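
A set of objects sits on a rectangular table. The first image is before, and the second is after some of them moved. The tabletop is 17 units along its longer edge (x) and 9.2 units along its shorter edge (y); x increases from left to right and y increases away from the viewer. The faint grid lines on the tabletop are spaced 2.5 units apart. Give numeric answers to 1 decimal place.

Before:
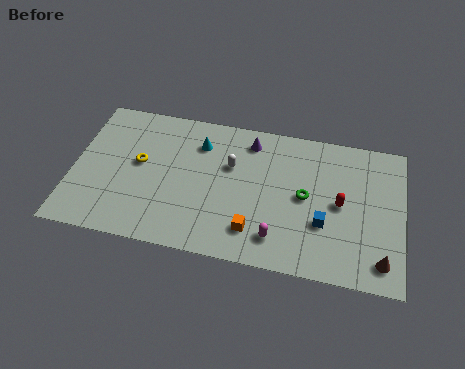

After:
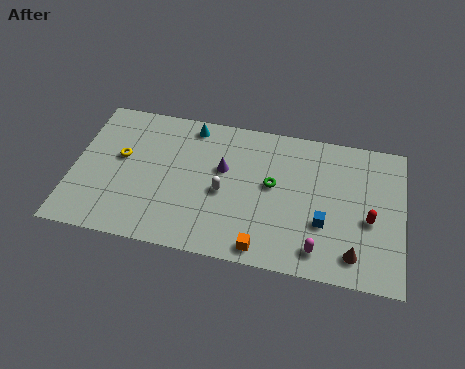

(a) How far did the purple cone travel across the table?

2.5

The purple cone moved from about (9.0, 7.7) to (7.7, 5.6), a distance of √(1.3² + 2.1²) ≈ 2.5.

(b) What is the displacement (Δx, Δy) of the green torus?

(-1.7, 0.4)

From the two frames, the green torus sits at roughly (12.0, 4.7) before and (10.3, 5.1) after.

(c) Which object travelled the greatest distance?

the purple cone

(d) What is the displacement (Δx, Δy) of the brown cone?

(-1.4, 0.1)

From the two frames, the brown cone sits at roughly (16.0, 1.5) before and (14.6, 1.6) after.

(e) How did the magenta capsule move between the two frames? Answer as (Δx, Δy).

(2.1, -0.3)

The magenta capsule started near (10.7, 1.8) and ended near (12.8, 1.5).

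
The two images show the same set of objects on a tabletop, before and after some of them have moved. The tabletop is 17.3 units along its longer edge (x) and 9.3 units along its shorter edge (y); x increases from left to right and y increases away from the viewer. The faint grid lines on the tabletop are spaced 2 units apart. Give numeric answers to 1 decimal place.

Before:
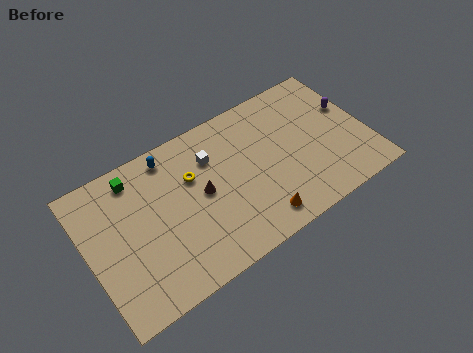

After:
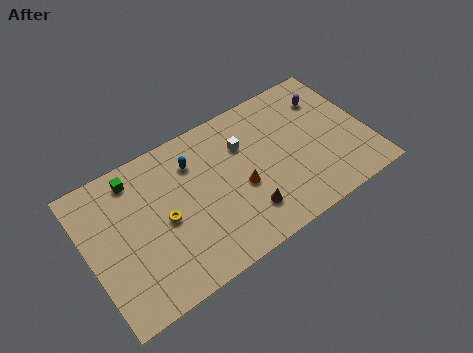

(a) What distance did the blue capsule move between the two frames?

1.7

The blue capsule moved from about (5.5, 8.1) to (6.8, 7.0), a distance of √(1.3² + 1.1²) ≈ 1.7.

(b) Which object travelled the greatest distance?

the brown cone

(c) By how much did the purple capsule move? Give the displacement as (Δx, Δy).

(-1.2, 1.3)

The purple capsule started near (16.5, 5.7) and ended near (15.3, 7.0).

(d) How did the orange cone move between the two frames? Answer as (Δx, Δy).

(-0.6, 2.5)

From the two frames, the orange cone sits at roughly (9.9, 1.4) before and (9.3, 3.9) after.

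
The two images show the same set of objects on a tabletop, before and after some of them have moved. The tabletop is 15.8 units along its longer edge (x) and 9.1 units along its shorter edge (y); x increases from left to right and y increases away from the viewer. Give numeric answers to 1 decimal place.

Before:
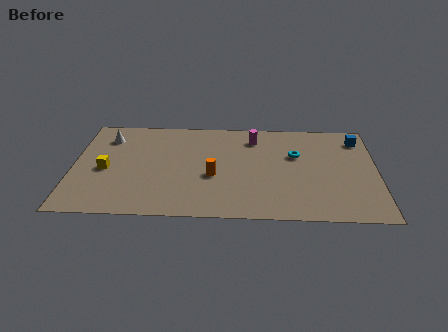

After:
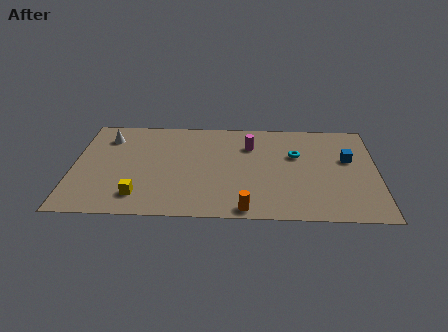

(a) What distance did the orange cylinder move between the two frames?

3.4

The orange cylinder was near (7.3, 3.7) before and (9.0, 0.8) after, so it travelled √(1.7² + 2.9²) ≈ 3.4 units.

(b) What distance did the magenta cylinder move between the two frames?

0.7

The magenta cylinder was near (9.4, 7.3) before and (9.2, 6.6) after, so it travelled √(0.2² + 0.7²) ≈ 0.7 units.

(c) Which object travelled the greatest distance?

the orange cylinder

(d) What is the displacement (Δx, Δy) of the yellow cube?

(1.8, -2.3)

From the two frames, the yellow cube sits at roughly (1.7, 4.1) before and (3.5, 1.8) after.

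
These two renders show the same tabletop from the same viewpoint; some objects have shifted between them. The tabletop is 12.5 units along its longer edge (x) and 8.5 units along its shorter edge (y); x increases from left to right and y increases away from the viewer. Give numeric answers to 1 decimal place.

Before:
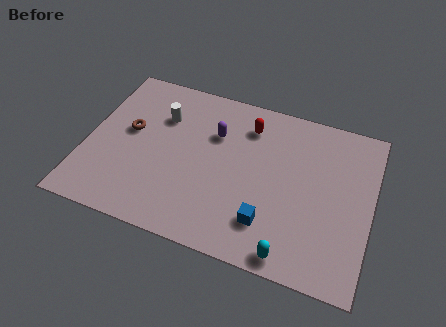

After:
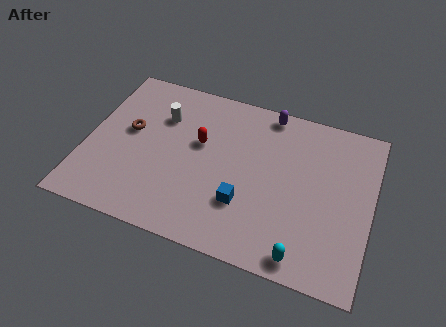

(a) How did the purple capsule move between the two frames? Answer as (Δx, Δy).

(2.2, 1.9)

The purple capsule started near (5.5, 5.8) and ended near (7.7, 7.7).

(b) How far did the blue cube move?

1.3

The blue cube moved from about (8.2, 2.0) to (7.1, 2.6), a distance of √(1.1² + 0.6²) ≈ 1.3.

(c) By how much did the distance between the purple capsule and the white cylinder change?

+2.5

The distance was about 2.4 in the first image and 4.9 in the second, so they moved 2.5 units further apart.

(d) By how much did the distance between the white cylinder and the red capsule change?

-1.9

The distance was about 3.9 in the first image and 2.0 in the second, so they moved 1.9 units closer together.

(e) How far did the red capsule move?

2.6

From (6.9, 6.7) to (4.9, 5.1), the red capsule covered √(2.0² + 1.6²) ≈ 2.6 units.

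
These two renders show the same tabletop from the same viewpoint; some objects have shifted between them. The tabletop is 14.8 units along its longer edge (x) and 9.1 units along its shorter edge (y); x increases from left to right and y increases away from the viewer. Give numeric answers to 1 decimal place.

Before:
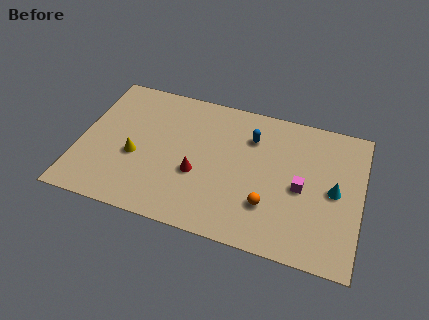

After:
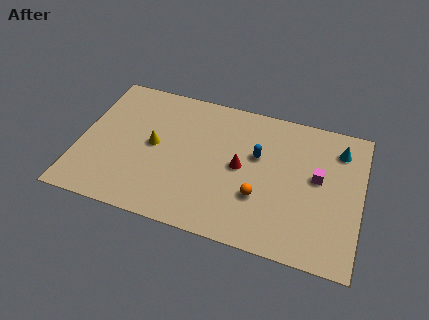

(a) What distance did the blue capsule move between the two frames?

1.2

The blue capsule moved from about (8.9, 6.7) to (9.3, 5.6), a distance of √(0.4² + 1.1²) ≈ 1.2.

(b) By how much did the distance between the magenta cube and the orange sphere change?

+1.3

Before: roughly 2.3 units apart; after: 3.6. That's 1.3 units further apart.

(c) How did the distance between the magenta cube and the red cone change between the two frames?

-1.4

The distance was about 5.4 in the first image and 4.0 in the second, so they moved 1.4 units closer together.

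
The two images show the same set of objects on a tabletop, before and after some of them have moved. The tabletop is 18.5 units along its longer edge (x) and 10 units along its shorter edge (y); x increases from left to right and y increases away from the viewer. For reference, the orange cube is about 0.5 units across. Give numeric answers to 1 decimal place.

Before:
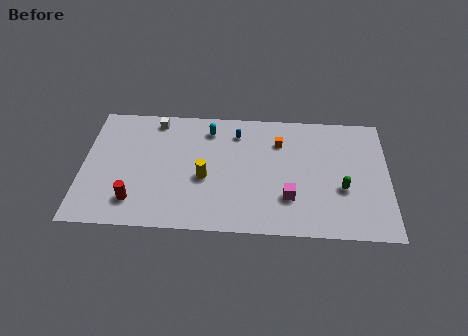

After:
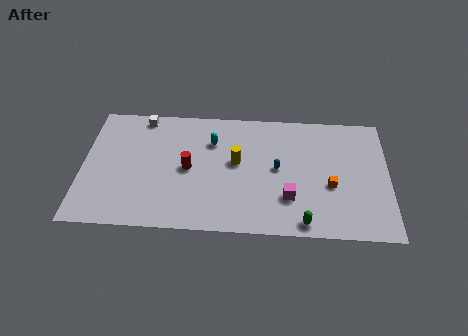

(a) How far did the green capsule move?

3.6

The green capsule was near (15.7, 3.8) before and (13.4, 1.0) after, so it travelled √(2.3² + 2.8²) ≈ 3.6 units.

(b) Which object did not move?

the magenta cube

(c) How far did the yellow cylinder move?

2.4

The yellow cylinder was near (7.4, 4.2) before and (9.3, 5.6) after, so it travelled √(1.9² + 1.4²) ≈ 2.4 units.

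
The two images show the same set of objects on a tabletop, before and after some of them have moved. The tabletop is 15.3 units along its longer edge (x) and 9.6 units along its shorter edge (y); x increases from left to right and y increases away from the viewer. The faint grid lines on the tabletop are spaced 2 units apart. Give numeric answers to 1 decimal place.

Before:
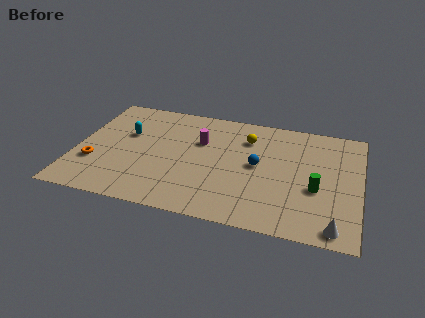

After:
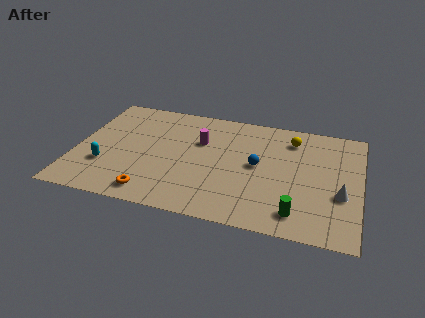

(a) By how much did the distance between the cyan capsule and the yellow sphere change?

+4.3

The distance was about 6.6 in the first image and 10.9 in the second, so they moved 4.3 units further apart.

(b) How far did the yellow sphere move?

2.5

The yellow sphere was near (9.1, 7.2) before and (11.5, 7.7) after, so it travelled √(2.4² + 0.5²) ≈ 2.5 units.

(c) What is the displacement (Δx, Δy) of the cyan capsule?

(-0.9, -3.0)

The cyan capsule started near (2.6, 6.0) and ended near (1.7, 3.0).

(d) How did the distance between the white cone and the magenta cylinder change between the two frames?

-1.0

The distance was about 9.2 in the first image and 8.2 in the second, so they moved 1.0 units closer together.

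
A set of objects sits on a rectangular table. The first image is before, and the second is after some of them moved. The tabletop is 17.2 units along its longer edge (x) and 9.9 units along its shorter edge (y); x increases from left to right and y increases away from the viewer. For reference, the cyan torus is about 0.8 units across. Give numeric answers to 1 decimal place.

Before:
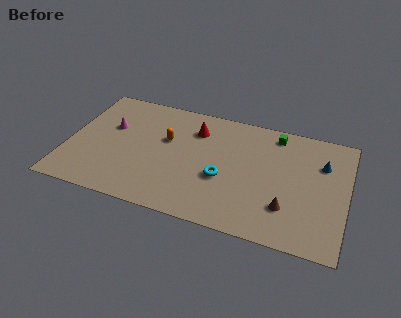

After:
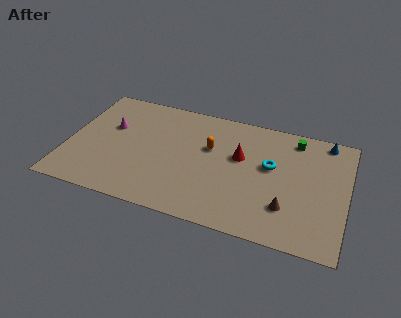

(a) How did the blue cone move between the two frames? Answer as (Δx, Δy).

(0.1, 2.0)

The blue cone started near (15.6, 6.9) and ended near (15.7, 8.9).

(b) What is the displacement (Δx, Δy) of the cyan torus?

(2.8, 1.9)

The cyan torus was at about (9.7, 3.9) and moved to about (12.5, 5.8).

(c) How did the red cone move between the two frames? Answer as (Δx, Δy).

(2.9, -1.5)

The red cone was at about (7.7, 7.5) and moved to about (10.6, 6.0).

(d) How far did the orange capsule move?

2.7

The orange capsule moved from about (6.0, 6.1) to (8.7, 6.2), a distance of √(2.7² + 0.1²) ≈ 2.7.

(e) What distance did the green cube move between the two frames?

1.2

The green cube moved from about (12.6, 8.6) to (13.8, 8.5), a distance of √(1.2² + 0.1²) ≈ 1.2.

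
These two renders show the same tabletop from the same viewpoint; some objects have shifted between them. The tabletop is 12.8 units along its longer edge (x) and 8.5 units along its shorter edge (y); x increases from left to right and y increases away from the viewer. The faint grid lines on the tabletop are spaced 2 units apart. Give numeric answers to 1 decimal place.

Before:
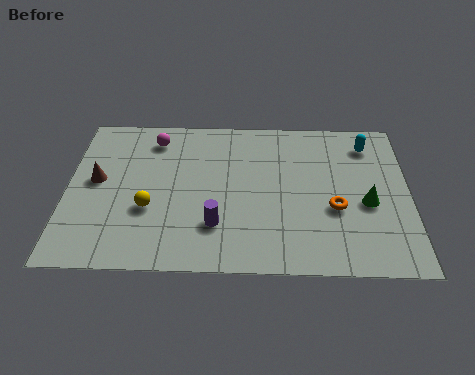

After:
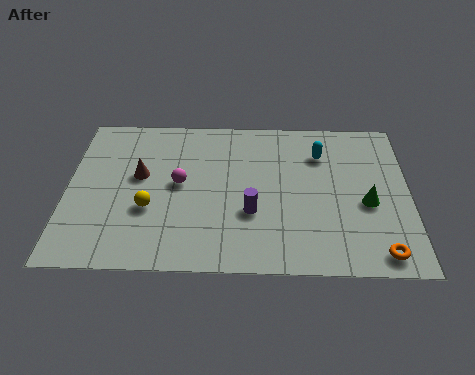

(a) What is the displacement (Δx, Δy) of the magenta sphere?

(1.0, -2.5)

From the two frames, the magenta sphere sits at roughly (3.2, 7.0) before and (4.2, 4.5) after.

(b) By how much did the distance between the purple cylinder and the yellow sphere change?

+1.2

They were about 2.6 units apart before and 3.8 after — 1.2 units further apart.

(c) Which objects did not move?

the yellow sphere and the green cone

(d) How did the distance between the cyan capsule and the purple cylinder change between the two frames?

-3.1

The distance was about 7.3 in the first image and 4.2 in the second, so they moved 3.1 units closer together.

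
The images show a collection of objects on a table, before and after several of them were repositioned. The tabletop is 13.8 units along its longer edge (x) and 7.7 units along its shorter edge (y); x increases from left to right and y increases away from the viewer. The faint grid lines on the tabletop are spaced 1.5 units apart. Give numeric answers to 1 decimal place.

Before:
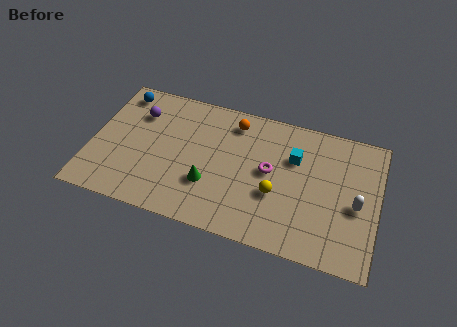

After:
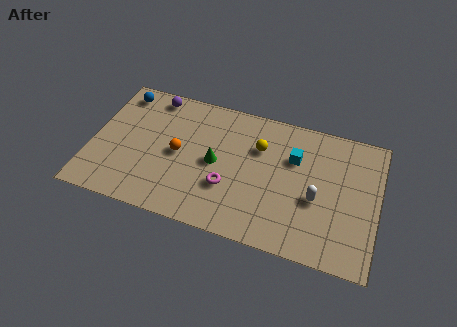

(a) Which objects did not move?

the cyan cube and the blue sphere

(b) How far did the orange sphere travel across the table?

3.6

The orange sphere moved from about (6.7, 6.4) to (4.2, 3.8), a distance of √(2.5² + 2.6²) ≈ 3.6.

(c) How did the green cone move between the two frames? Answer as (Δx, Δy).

(0.2, 1.3)

The green cone was at about (5.8, 2.5) and moved to about (6.0, 3.8).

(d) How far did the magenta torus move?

2.4

The magenta torus moved from about (8.6, 4.1) to (6.7, 2.6), a distance of √(1.9² + 1.5²) ≈ 2.4.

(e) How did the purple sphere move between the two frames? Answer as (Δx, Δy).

(0.6, 1.2)

From the two frames, the purple sphere sits at roughly (2.1, 5.6) before and (2.7, 6.8) after.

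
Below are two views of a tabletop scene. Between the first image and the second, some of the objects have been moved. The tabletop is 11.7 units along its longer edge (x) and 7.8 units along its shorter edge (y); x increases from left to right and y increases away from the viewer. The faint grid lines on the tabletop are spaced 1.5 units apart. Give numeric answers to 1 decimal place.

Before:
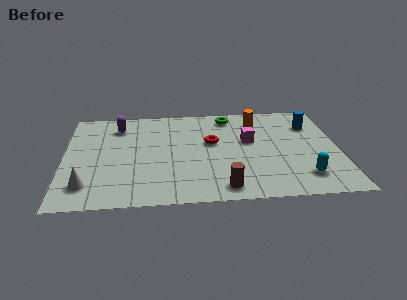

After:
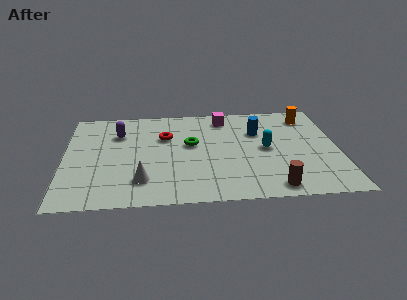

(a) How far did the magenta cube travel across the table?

2.2

From (7.9, 4.6) to (6.9, 6.6), the magenta cube covered √(1.0² + 2.0²) ≈ 2.2 units.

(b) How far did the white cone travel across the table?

2.3

From (1.0, 1.6) to (3.3, 1.8), the white cone covered √(2.3² + 0.2²) ≈ 2.3 units.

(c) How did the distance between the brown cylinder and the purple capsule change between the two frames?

+1.2

The distance was about 6.8 in the first image and 8.0 in the second, so they moved 1.2 units further apart.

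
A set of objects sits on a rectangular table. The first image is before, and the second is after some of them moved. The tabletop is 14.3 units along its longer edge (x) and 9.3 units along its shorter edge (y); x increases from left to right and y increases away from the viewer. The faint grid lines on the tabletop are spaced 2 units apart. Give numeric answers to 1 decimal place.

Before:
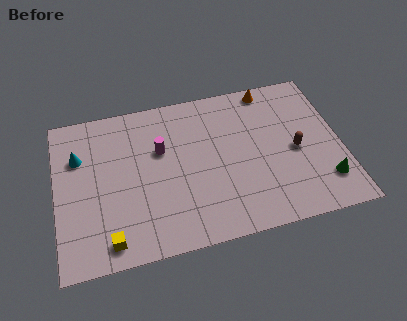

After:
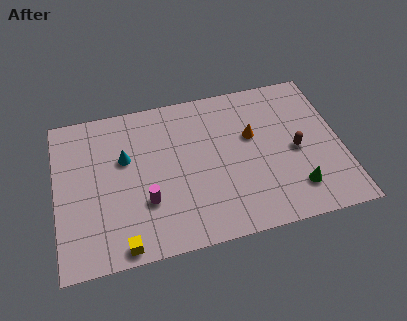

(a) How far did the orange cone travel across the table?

2.9

The orange cone moved from about (11.0, 8.4) to (9.9, 5.7), a distance of √(1.1² + 2.7²) ≈ 2.9.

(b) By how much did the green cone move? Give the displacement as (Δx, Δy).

(-1.5, -0.1)

The green cone started near (13.3, 2.1) and ended near (11.8, 2.0).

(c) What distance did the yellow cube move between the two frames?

0.7

The yellow cube was near (2.5, 1.2) before and (3.1, 0.8) after, so it travelled √(0.6² + 0.4²) ≈ 0.7 units.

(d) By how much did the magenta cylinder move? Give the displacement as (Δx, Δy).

(-0.9, -2.9)

The magenta cylinder started near (5.3, 5.9) and ended near (4.4, 3.0).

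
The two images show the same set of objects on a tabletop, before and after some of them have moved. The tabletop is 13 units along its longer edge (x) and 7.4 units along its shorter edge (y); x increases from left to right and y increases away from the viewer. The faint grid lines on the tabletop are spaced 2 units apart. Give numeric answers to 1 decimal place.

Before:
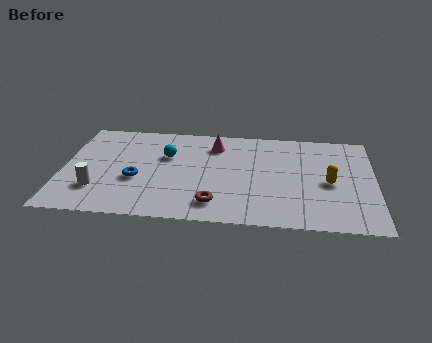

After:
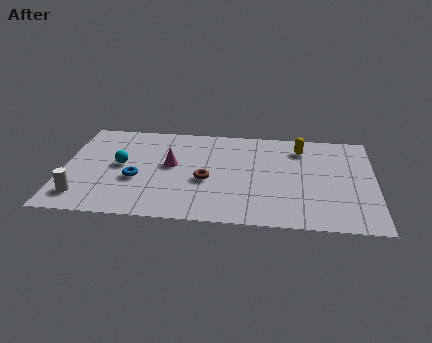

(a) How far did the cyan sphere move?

2.1

The cyan sphere was near (4.3, 4.8) before and (2.4, 3.9) after, so it travelled √(1.9² + 0.9²) ≈ 2.1 units.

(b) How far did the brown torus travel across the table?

1.7

From (6.4, 1.4) to (6.0, 3.1), the brown torus covered √(0.4² + 1.7²) ≈ 1.7 units.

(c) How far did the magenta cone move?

2.5

From (6.3, 5.8) to (4.5, 4.1), the magenta cone covered √(1.8² + 1.7²) ≈ 2.5 units.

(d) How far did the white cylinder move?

0.8

From (1.5, 2.0) to (0.9, 1.4), the white cylinder covered √(0.6² + 0.6²) ≈ 0.8 units.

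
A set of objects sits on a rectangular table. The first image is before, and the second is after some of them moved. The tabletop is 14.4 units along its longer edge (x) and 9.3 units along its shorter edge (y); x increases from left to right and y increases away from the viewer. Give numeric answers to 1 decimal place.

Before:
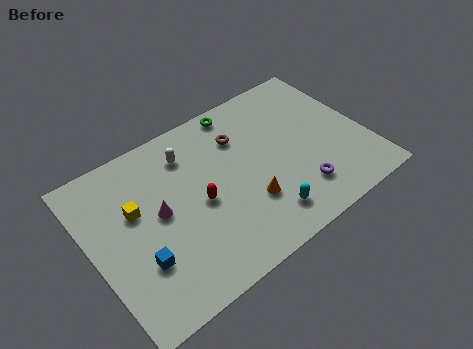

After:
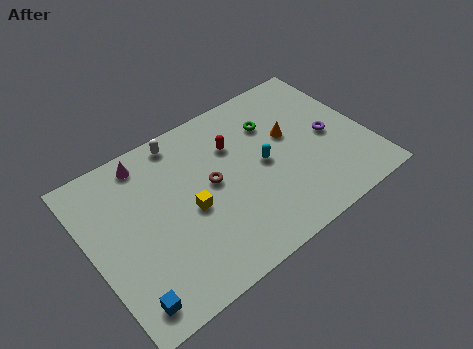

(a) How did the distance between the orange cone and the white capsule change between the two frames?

+1.0

The distance was about 5.0 in the first image and 6.0 in the second, so they moved 1.0 units further apart.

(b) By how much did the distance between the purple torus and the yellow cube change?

-1.3

They were about 8.8 units apart before and 7.5 after — 1.3 units closer together.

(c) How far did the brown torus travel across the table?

2.6

The brown torus moved from about (8.2, 6.8) to (6.3, 5.0), a distance of √(1.9² + 1.8²) ≈ 2.6.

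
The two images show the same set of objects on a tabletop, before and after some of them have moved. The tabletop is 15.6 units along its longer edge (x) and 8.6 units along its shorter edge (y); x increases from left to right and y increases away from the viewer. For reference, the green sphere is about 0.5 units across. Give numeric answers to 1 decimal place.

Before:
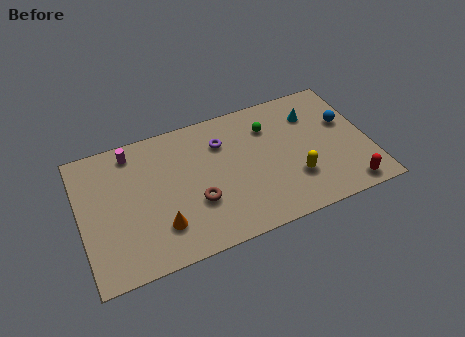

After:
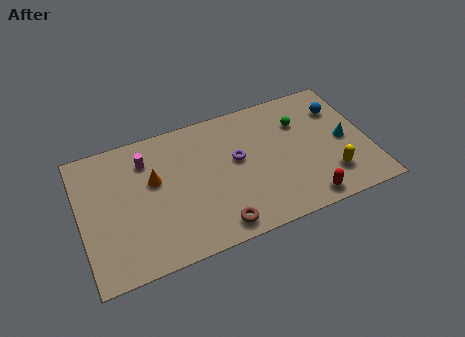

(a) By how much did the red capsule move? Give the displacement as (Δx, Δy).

(-2.3, 0.0)

The red capsule started near (14.1, 1.0) and ended near (11.8, 1.0).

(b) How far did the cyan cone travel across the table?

2.7

The cyan cone moved from about (12.8, 6.4) to (14.3, 4.1), a distance of √(1.5² + 2.3²) ≈ 2.7.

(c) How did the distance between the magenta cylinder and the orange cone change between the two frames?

-3.9

Before: roughly 5.3 units apart; after: 1.4. That's 3.9 units closer together.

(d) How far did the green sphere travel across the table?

1.7

From (10.4, 6.4) to (12.1, 6.1), the green sphere covered √(1.7² + 0.3²) ≈ 1.7 units.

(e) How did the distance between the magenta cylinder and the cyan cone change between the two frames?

+1.0

The distance was about 9.9 in the first image and 10.9 in the second, so they moved 1.0 units further apart.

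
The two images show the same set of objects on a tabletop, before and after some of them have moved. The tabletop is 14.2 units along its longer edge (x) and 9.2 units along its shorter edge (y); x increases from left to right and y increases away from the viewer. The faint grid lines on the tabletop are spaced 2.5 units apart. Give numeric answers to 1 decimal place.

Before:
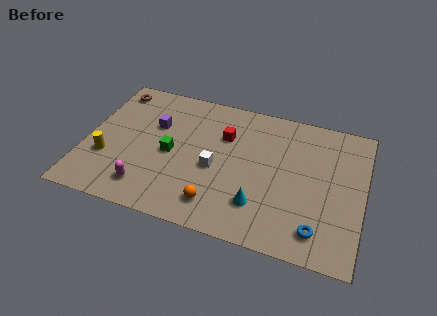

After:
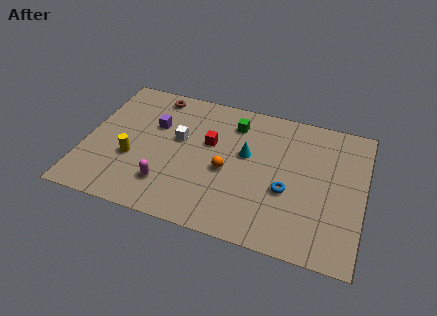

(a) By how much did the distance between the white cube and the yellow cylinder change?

-2.6

They were about 5.6 units apart before and 3.0 after — 2.6 units closer together.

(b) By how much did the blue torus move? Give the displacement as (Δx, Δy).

(-1.7, 2.0)

The blue torus started near (12.1, 1.6) and ended near (10.4, 3.6).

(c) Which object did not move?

the purple cube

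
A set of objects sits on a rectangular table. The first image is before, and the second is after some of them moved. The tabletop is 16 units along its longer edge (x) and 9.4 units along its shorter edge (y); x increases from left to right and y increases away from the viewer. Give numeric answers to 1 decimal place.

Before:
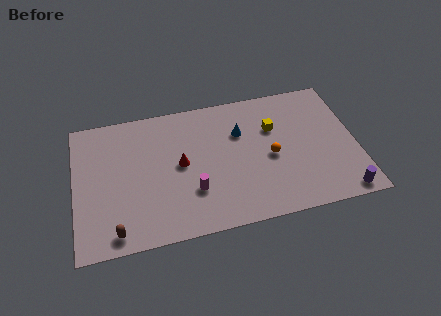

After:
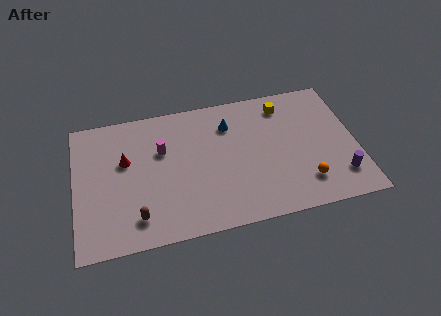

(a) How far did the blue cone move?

0.9

From (9.5, 6.4) to (8.9, 7.1), the blue cone covered √(0.6² + 0.7²) ≈ 0.9 units.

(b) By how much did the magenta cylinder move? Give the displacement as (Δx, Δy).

(-1.6, 3.2)

The magenta cylinder was at about (6.6, 2.9) and moved to about (5.0, 6.1).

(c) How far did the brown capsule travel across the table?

1.4

From (2.2, 1.1) to (3.4, 1.8), the brown capsule covered √(1.2² + 0.7²) ≈ 1.4 units.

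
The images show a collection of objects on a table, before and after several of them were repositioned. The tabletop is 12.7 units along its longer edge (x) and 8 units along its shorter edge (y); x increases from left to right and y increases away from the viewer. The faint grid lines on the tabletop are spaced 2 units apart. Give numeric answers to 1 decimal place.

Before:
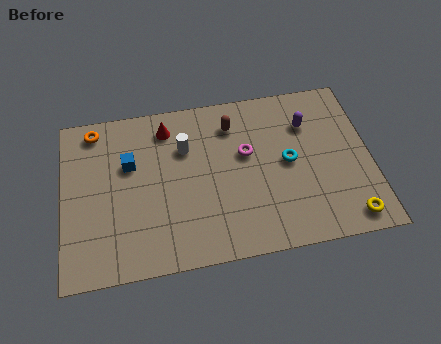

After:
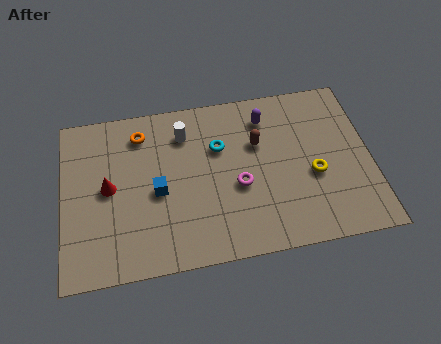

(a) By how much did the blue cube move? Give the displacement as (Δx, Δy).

(1.1, -1.5)

The blue cube started near (2.8, 5.1) and ended near (3.9, 3.6).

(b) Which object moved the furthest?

the red cone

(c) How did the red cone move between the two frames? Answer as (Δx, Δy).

(-2.5, -2.5)

The red cone started near (4.4, 6.6) and ended near (1.9, 4.1).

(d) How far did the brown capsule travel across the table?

1.5

From (7.1, 6.3) to (8.1, 5.2), the brown capsule covered √(1.0² + 1.1²) ≈ 1.5 units.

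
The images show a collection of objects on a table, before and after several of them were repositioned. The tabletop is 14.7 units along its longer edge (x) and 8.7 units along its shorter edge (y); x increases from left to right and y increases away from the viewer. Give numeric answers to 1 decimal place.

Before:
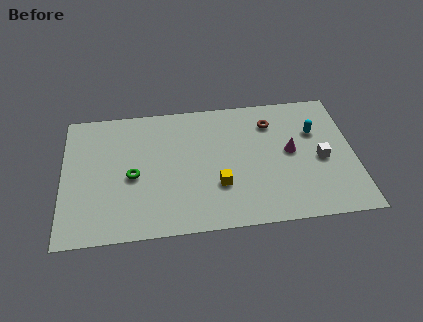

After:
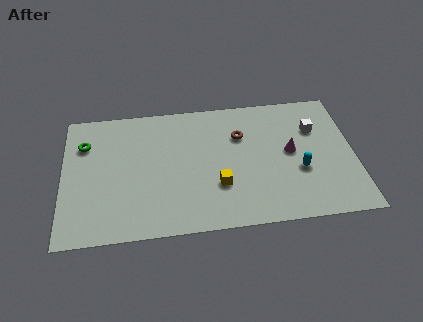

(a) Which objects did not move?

the yellow cube and the magenta cone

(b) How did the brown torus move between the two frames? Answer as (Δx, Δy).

(-1.6, -0.7)

The brown torus started near (10.6, 6.7) and ended near (9.0, 6.0).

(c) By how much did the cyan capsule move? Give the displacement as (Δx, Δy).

(-0.9, -2.5)

The cyan capsule started near (12.8, 5.8) and ended near (11.9, 3.3).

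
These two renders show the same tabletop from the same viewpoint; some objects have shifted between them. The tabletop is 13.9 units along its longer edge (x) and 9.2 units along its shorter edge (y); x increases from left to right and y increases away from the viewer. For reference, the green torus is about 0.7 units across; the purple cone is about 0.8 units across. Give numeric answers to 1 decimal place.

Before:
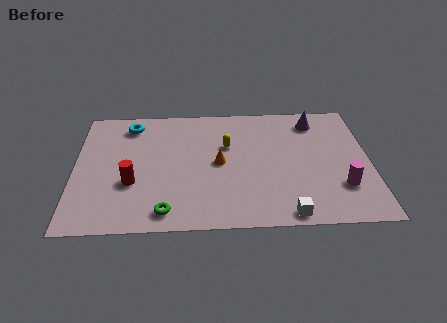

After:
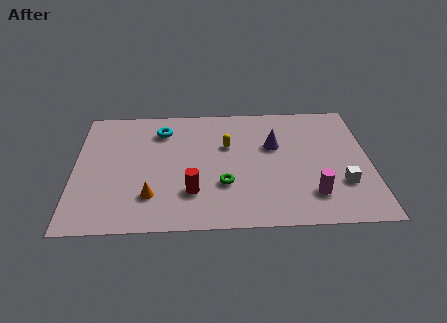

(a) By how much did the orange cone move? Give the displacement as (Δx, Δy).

(-3.2, -2.3)

The orange cone was at about (6.8, 4.6) and moved to about (3.6, 2.3).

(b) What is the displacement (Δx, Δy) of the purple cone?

(-2.0, -1.8)

From the two frames, the purple cone sits at roughly (11.4, 7.6) before and (9.4, 5.8) after.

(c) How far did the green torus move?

3.2

From (4.3, 1.2) to (7.0, 3.0), the green torus covered √(2.7² + 1.8²) ≈ 3.2 units.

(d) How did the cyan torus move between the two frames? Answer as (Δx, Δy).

(1.5, -0.5)

From the two frames, the cyan torus sits at roughly (2.6, 7.7) before and (4.1, 7.2) after.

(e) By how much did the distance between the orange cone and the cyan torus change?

-0.3

The distance was about 5.2 in the first image and 4.9 in the second, so they moved 0.3 units closer together.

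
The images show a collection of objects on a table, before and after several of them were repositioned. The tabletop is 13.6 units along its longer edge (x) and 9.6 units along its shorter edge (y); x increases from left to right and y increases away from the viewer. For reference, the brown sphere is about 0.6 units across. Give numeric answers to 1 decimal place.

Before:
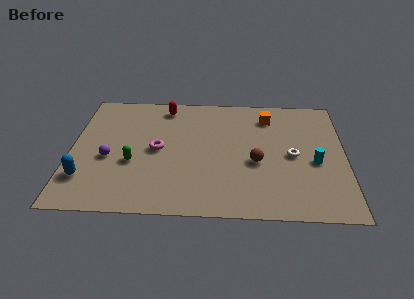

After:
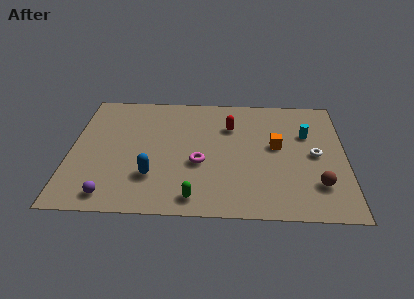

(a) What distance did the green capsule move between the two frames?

4.0

The green capsule was near (3.1, 3.7) before and (6.2, 1.2) after, so it travelled √(3.1² + 2.5²) ≈ 4.0 units.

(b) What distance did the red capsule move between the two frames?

3.6

The red capsule moved from about (4.6, 8.3) to (7.9, 6.8), a distance of √(3.3² + 1.5²) ≈ 3.6.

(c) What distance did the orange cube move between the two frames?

2.4

The orange cube was near (9.8, 7.7) before and (10.2, 5.3) after, so it travelled √(0.4² + 2.4²) ≈ 2.4 units.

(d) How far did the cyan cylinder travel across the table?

2.2

The cyan cylinder moved from about (12.1, 4.1) to (11.7, 6.3), a distance of √(0.4² + 2.2²) ≈ 2.2.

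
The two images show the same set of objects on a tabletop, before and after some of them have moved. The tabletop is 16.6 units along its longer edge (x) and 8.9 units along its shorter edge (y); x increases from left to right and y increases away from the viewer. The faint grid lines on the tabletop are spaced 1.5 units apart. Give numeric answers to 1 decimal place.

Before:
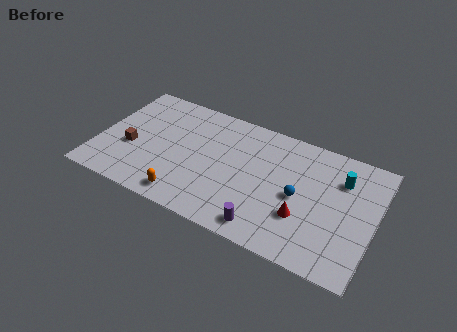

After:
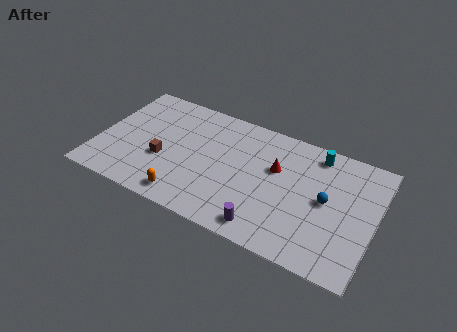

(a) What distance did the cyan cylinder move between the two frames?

2.0

The cyan cylinder moved from about (14.4, 6.5) to (12.8, 7.7), a distance of √(1.6² + 1.2²) ≈ 2.0.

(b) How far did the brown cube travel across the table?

2.0

The brown cube moved from about (2.0, 3.5) to (4.0, 3.4), a distance of √(2.0² + 0.1²) ≈ 2.0.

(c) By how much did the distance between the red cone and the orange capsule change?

-0.4

Before: roughly 7.0 units apart; after: 6.6. That's 0.4 units closer together.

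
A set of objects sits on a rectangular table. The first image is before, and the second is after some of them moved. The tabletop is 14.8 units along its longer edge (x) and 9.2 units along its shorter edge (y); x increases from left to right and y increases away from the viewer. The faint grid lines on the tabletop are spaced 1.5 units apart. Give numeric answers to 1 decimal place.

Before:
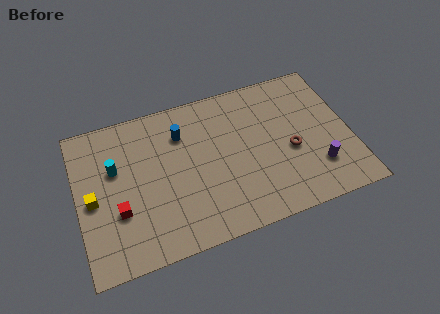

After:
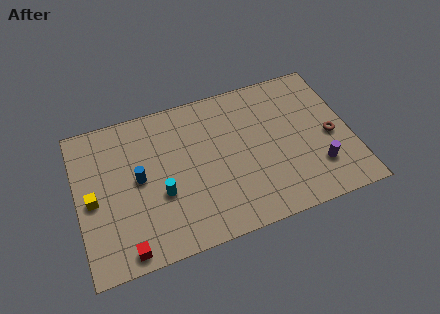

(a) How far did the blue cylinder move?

3.2

From (5.8, 6.8) to (3.3, 4.8), the blue cylinder covered √(2.5² + 2.0²) ≈ 3.2 units.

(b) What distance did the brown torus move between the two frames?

2.2

The brown torus was near (11.5, 3.9) before and (13.7, 4.1) after, so it travelled √(2.2² + 0.2²) ≈ 2.2 units.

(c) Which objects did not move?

the purple cylinder and the yellow cube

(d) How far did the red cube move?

2.3

From (2.1, 3.2) to (2.3, 0.9), the red cube covered √(0.2² + 2.3²) ≈ 2.3 units.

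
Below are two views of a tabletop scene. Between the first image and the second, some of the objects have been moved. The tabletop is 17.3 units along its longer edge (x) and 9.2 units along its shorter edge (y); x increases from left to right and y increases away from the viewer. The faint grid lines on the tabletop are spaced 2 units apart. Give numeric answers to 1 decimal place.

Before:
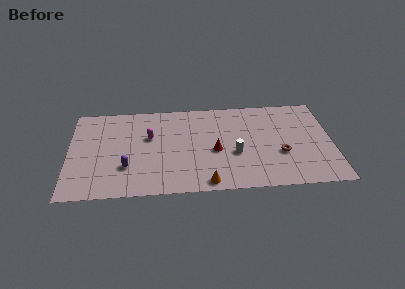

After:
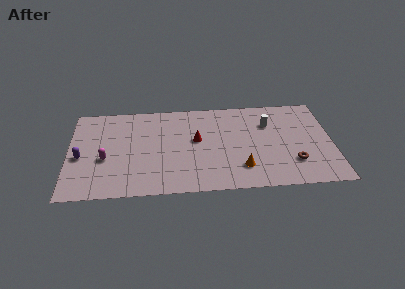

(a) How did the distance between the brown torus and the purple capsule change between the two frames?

+3.9

Before: roughly 10.1 units apart; after: 14.0. That's 3.9 units further apart.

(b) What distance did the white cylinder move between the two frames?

3.7

The white cylinder moved from about (10.9, 3.6) to (13.2, 6.5), a distance of √(2.3² + 2.9²) ≈ 3.7.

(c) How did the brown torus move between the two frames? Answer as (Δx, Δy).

(0.8, -0.9)

From the two frames, the brown torus sits at roughly (13.9, 3.4) before and (14.7, 2.5) after.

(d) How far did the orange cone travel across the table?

2.6

From (9.0, 0.9) to (11.3, 2.2), the orange cone covered √(2.3² + 1.3²) ≈ 2.6 units.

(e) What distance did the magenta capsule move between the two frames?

3.5

From (5.3, 5.7) to (2.4, 3.7), the magenta capsule covered √(2.9² + 2.0²) ≈ 3.5 units.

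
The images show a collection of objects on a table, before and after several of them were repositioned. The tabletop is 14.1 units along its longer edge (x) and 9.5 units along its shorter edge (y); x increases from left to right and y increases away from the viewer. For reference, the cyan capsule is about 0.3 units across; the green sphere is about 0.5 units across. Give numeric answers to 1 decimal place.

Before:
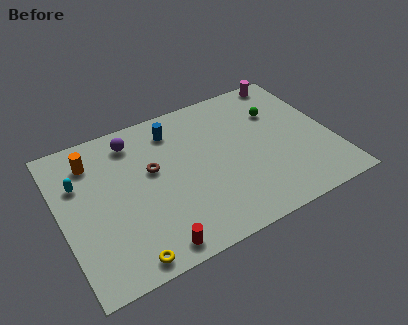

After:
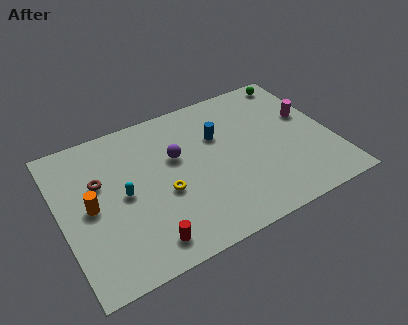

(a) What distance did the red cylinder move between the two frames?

0.5

The red cylinder moved from about (4.2, 1.0) to (3.9, 1.4), a distance of √(0.3² + 0.4²) ≈ 0.5.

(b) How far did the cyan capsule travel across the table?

2.7

The cyan capsule was near (1.1, 6.4) before and (3.2, 4.7) after, so it travelled √(2.1² + 1.7²) ≈ 2.7 units.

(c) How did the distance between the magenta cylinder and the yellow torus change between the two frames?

-4.4

The distance was about 12.5 in the first image and 8.1 in the second, so they moved 4.4 units closer together.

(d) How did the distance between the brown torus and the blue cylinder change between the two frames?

+3.8

The distance was about 2.5 in the first image and 6.3 in the second, so they moved 3.8 units further apart.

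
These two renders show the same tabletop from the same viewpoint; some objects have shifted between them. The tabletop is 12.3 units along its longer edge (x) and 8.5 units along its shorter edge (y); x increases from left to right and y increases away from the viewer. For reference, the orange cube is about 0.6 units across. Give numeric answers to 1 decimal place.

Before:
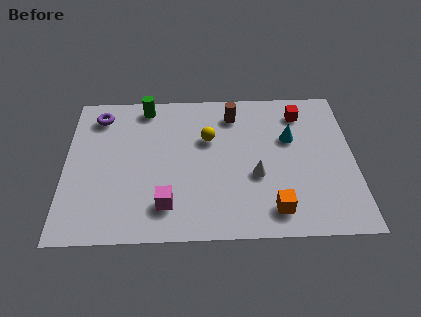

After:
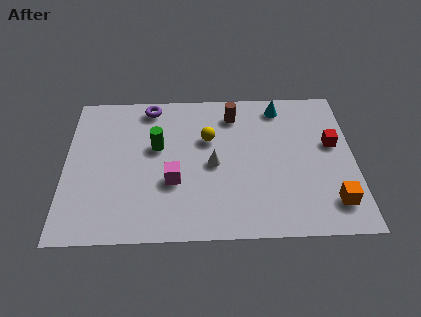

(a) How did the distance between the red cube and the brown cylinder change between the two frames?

+1.7

The distance was about 2.9 in the first image and 4.6 in the second, so they moved 1.7 units further apart.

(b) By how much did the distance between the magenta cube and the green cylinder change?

-3.7

Before: roughly 5.8 units apart; after: 2.1. That's 3.7 units closer together.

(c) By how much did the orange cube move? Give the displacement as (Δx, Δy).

(2.5, 0.3)

The orange cube was at about (8.8, 1.4) and moved to about (11.3, 1.7).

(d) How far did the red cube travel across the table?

2.3

The red cube was near (10.1, 6.9) before and (11.4, 5.0) after, so it travelled √(1.3² + 1.9²) ≈ 2.3 units.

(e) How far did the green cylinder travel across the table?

2.5

The green cylinder was near (3.4, 7.5) before and (3.9, 5.1) after, so it travelled √(0.5² + 2.4²) ≈ 2.5 units.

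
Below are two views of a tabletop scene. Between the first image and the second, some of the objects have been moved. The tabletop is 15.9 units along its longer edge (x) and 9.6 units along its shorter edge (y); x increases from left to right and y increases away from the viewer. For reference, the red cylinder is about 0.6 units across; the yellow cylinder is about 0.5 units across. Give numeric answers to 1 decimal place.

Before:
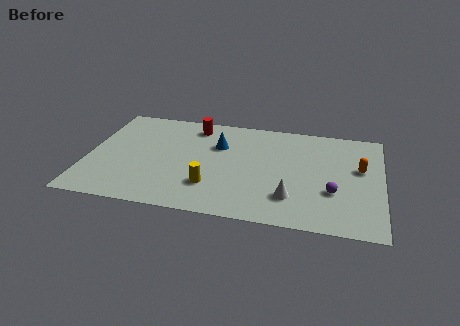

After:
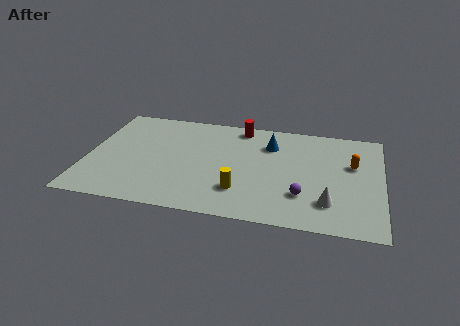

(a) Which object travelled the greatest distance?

the blue cone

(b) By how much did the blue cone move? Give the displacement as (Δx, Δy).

(2.8, 0.6)

From the two frames, the blue cone sits at roughly (7.0, 6.5) before and (9.8, 7.1) after.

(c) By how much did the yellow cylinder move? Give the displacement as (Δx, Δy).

(1.6, -0.1)

The yellow cylinder started near (6.8, 2.6) and ended near (8.4, 2.5).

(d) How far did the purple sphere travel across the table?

1.7

From (13.3, 3.3) to (11.7, 2.7), the purple sphere covered √(1.6² + 0.6²) ≈ 1.7 units.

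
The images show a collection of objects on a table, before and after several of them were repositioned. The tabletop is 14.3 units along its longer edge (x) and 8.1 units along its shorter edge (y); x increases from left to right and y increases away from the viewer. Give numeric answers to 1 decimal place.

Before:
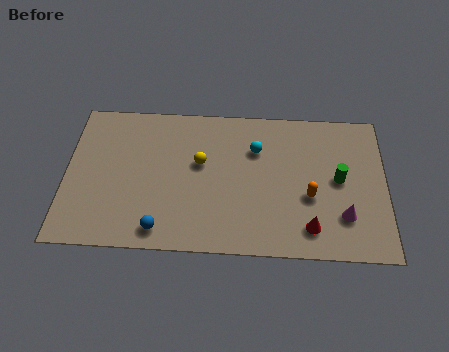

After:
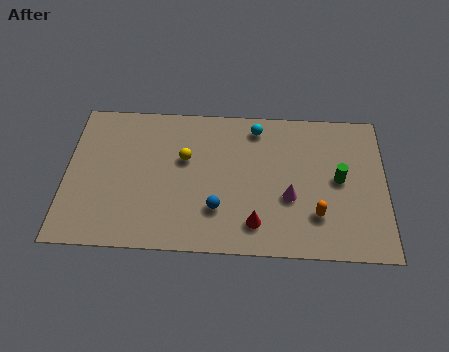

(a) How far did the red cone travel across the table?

2.4

The red cone moved from about (10.9, 1.5) to (8.5, 1.6), a distance of √(2.4² + 0.1²) ≈ 2.4.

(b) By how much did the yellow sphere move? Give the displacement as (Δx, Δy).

(-0.7, 0.2)

From the two frames, the yellow sphere sits at roughly (6.0, 4.8) before and (5.3, 5.0) after.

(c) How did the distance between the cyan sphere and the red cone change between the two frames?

+0.5

They were about 4.8 units apart before and 5.3 after — 0.5 units further apart.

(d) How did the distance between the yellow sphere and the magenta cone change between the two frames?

-1.8

They were about 6.9 units apart before and 5.1 after — 1.8 units closer together.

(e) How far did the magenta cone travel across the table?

2.6

The magenta cone was near (12.4, 2.2) before and (10.0, 3.1) after, so it travelled √(2.4² + 0.9²) ≈ 2.6 units.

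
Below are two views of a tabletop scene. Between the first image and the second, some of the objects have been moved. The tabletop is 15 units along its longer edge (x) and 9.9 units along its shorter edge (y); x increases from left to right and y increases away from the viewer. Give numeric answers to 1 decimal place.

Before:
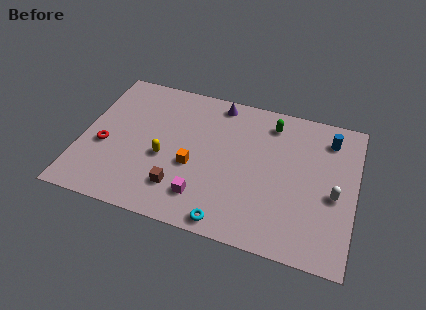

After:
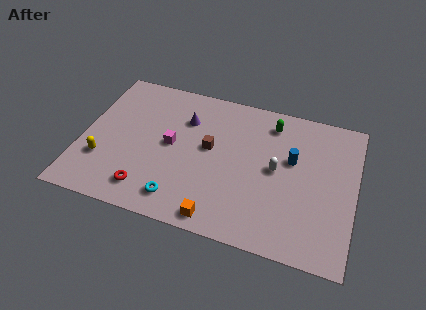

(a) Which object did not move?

the green capsule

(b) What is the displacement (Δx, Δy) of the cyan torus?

(-2.7, 0.7)

The cyan torus started near (8.4, 0.9) and ended near (5.7, 1.6).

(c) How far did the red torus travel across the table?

3.5

The red torus was near (1.3, 4.0) before and (3.9, 1.7) after, so it travelled √(2.6² + 2.3²) ≈ 3.5 units.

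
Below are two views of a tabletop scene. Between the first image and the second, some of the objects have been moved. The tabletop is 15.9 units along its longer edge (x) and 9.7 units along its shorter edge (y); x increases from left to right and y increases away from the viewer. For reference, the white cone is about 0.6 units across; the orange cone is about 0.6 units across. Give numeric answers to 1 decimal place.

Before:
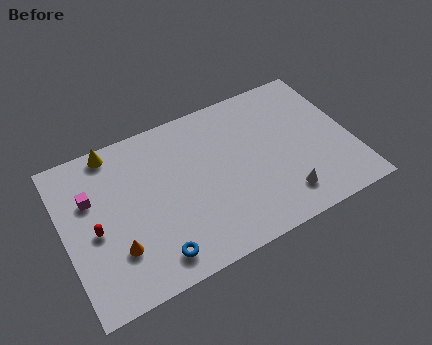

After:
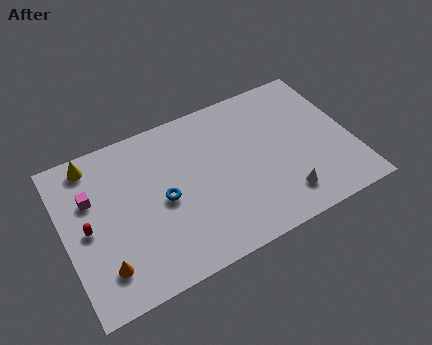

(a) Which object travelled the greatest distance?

the blue torus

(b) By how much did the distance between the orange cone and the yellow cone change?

+0.4

Before: roughly 6.0 units apart; after: 6.4. That's 0.4 units further apart.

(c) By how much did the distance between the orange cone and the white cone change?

+0.8

Before: roughly 9.1 units apart; after: 9.9. That's 0.8 units further apart.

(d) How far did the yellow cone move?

1.2

The yellow cone was near (3.1, 8.8) before and (1.9, 8.5) after, so it travelled √(1.2² + 0.3²) ≈ 1.2 units.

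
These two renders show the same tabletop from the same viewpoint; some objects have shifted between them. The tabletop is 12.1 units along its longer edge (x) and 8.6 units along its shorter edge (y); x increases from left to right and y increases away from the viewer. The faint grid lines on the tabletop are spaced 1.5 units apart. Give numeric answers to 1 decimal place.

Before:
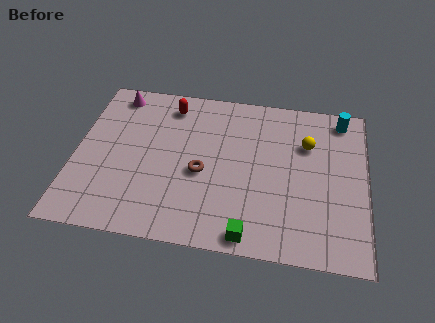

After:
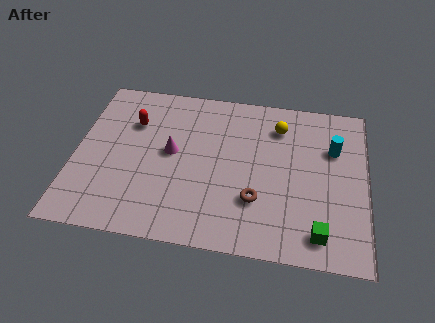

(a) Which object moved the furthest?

the magenta cone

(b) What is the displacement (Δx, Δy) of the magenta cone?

(2.5, -2.9)

The magenta cone started near (1.5, 7.5) and ended near (4.0, 4.6).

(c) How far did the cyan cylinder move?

1.7

The cyan cylinder was near (11.0, 7.5) before and (10.7, 5.8) after, so it travelled √(0.3² + 1.7²) ≈ 1.7 units.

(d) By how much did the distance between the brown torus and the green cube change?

-0.7

The distance was about 3.6 in the first image and 2.9 in the second, so they moved 0.7 units closer together.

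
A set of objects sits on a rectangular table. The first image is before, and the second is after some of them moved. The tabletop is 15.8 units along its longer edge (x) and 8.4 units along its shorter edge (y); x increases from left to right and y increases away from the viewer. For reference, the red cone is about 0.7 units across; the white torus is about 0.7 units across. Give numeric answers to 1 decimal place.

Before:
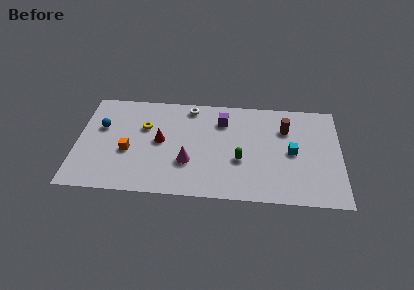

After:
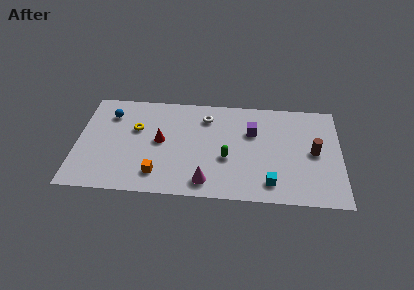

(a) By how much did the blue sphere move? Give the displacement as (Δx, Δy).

(0.5, 1.1)

The blue sphere started near (1.4, 5.3) and ended near (1.9, 6.4).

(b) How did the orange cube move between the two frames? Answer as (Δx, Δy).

(1.8, -1.7)

From the two frames, the orange cube sits at roughly (3.1, 3.4) before and (4.9, 1.7) after.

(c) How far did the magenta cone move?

1.9

The magenta cone moved from about (6.7, 2.8) to (7.8, 1.3), a distance of √(1.1² + 1.5²) ≈ 1.9.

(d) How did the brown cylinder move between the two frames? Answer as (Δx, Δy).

(1.7, -1.8)

From the two frames, the brown cylinder sits at roughly (12.5, 6.0) before and (14.2, 4.2) after.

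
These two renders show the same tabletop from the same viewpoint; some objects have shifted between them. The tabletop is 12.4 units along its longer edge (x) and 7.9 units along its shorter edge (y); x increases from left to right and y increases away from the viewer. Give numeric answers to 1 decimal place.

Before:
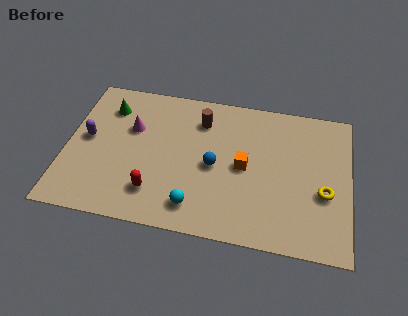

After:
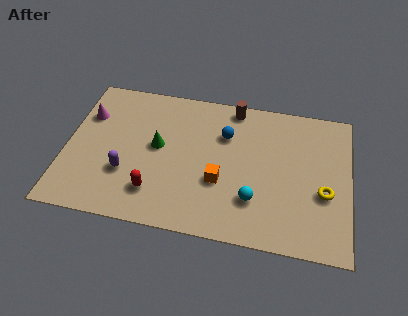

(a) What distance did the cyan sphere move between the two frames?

2.6

The cyan sphere moved from about (5.8, 1.4) to (8.3, 2.2), a distance of √(2.5² + 0.8²) ≈ 2.6.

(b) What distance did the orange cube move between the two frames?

1.4

From (7.8, 3.9) to (6.8, 2.9), the orange cube covered √(1.0² + 1.0²) ≈ 1.4 units.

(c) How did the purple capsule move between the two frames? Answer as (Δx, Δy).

(1.8, -1.6)

The purple capsule started near (0.9, 4.2) and ended near (2.7, 2.6).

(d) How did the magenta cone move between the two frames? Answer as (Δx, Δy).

(-2.0, 0.4)

The magenta cone was at about (2.8, 5.1) and moved to about (0.8, 5.5).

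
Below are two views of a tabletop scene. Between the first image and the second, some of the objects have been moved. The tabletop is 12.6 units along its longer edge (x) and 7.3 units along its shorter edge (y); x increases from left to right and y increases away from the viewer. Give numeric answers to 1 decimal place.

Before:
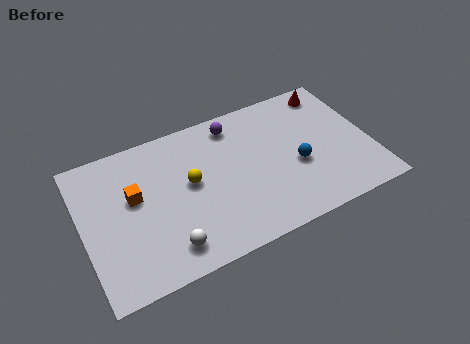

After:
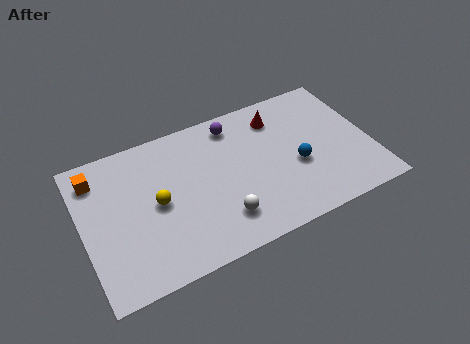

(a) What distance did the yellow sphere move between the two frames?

1.6

The yellow sphere moved from about (4.7, 4.0) to (3.2, 3.6), a distance of √(1.5² + 0.4²) ≈ 1.6.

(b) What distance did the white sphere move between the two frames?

2.4

The white sphere moved from about (3.4, 1.3) to (5.8, 1.7), a distance of √(2.4² + 0.4²) ≈ 2.4.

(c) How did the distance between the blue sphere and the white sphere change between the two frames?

-2.4

They were about 6.1 units apart before and 3.7 after — 2.4 units closer together.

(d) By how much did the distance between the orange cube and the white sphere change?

+3.3

The distance was about 3.2 in the first image and 6.5 in the second, so they moved 3.3 units further apart.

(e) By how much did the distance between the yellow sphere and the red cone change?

-1.0

The distance was about 7.0 in the first image and 6.0 in the second, so they moved 1.0 units closer together.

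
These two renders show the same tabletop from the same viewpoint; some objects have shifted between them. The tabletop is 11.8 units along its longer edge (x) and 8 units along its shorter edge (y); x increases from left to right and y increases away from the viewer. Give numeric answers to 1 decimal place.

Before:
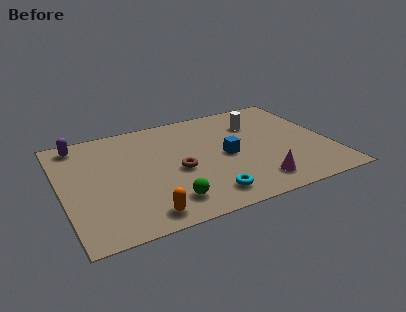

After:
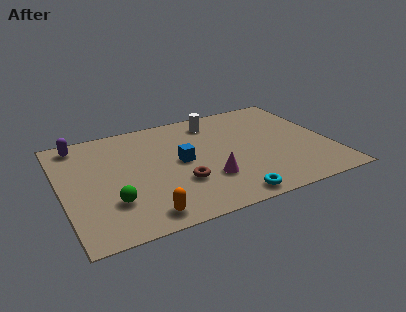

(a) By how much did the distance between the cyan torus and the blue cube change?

+0.9

Before: roughly 2.8 units apart; after: 3.7. That's 0.9 units further apart.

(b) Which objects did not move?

the orange capsule and the purple capsule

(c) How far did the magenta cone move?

2.2

The magenta cone was near (8.2, 1.4) before and (6.2, 2.4) after, so it travelled √(2.0² + 1.0²) ≈ 2.2 units.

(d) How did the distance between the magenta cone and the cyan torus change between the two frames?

-0.5

Before: roughly 2.2 units apart; after: 1.7. That's 0.5 units closer together.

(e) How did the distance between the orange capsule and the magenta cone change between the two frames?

-1.7

They were about 5.0 units apart before and 3.3 after — 1.7 units closer together.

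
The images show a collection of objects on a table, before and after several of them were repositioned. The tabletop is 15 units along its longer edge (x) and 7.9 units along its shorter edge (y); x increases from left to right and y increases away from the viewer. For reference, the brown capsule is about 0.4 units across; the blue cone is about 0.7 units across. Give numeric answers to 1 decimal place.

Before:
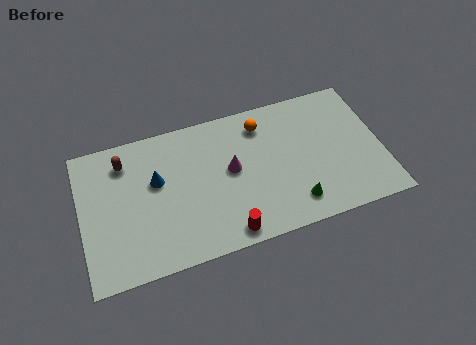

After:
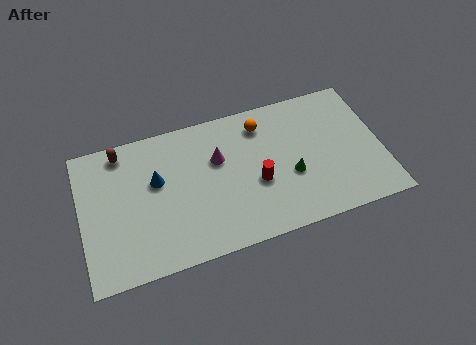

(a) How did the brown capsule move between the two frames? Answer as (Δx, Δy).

(-0.1, 0.6)

From the two frames, the brown capsule sits at roughly (2.3, 6.3) before and (2.2, 6.9) after.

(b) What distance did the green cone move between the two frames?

1.6

The green cone moved from about (10.4, 1.5) to (10.4, 3.1), a distance of √(0.0² + 1.6²) ≈ 1.6.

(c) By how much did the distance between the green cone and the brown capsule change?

-0.4

Before: roughly 9.4 units apart; after: 9.0. That's 0.4 units closer together.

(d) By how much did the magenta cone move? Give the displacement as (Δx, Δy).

(-0.6, 0.8)

The magenta cone was at about (7.5, 4.3) and moved to about (6.9, 5.1).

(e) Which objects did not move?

the blue cone and the orange sphere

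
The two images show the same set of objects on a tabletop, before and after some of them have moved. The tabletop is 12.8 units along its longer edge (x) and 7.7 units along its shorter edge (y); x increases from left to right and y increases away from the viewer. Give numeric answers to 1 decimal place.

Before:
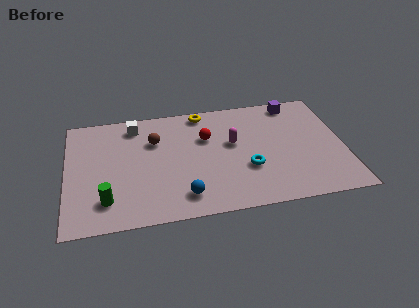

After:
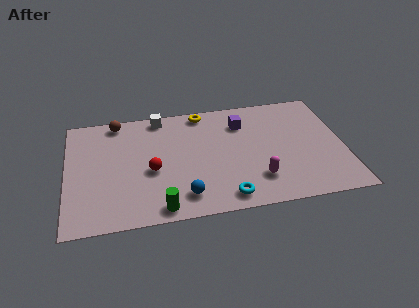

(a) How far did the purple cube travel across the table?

2.7

The purple cube was near (10.7, 6.8) before and (8.2, 5.8) after, so it travelled √(2.5² + 1.0²) ≈ 2.7 units.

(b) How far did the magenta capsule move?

2.8

From (7.7, 4.5) to (8.7, 1.9), the magenta capsule covered √(1.0² + 2.6²) ≈ 2.8 units.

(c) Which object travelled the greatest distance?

the red sphere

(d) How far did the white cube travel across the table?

1.3

The white cube was near (3.2, 6.5) before and (4.4, 6.9) after, so it travelled √(1.2² + 0.4²) ≈ 1.3 units.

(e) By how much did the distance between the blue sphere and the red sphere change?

-1.5

Before: roughly 3.9 units apart; after: 2.4. That's 1.5 units closer together.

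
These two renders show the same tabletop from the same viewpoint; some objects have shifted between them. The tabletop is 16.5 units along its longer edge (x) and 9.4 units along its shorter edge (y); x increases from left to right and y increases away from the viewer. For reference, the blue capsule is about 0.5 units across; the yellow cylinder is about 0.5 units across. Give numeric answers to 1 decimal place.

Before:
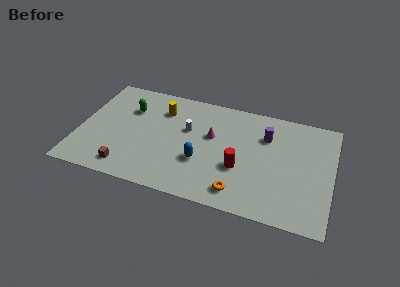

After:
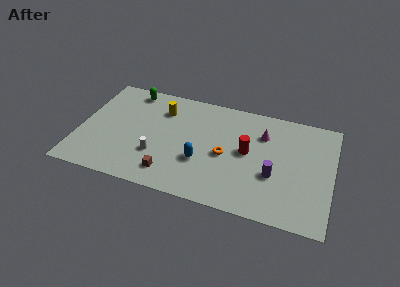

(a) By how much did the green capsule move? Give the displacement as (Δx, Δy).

(-0.1, 1.7)

The green capsule was at about (3.1, 6.6) and moved to about (3.0, 8.3).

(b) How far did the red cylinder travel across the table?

1.6

The red cylinder moved from about (10.6, 3.5) to (11.0, 5.0), a distance of √(0.4² + 1.5²) ≈ 1.6.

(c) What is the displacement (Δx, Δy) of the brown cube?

(2.8, 0.3)

From the two frames, the brown cube sits at roughly (3.4, 1.4) before and (6.2, 1.7) after.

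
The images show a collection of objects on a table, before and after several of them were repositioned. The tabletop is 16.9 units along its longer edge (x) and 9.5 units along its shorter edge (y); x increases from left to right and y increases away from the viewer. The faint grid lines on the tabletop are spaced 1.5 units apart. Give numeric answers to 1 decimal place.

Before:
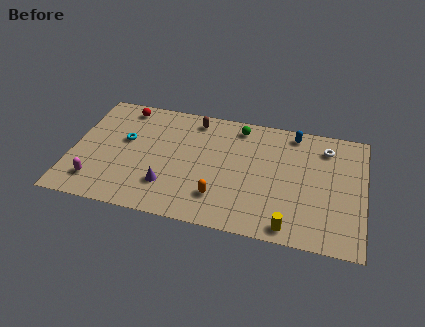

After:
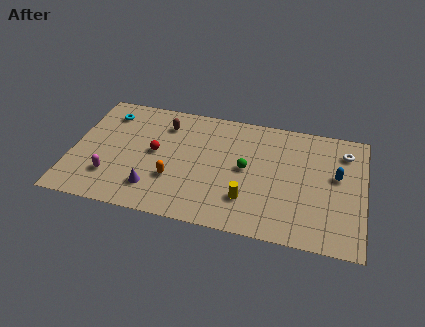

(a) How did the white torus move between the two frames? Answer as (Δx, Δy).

(1.1, -0.1)

The white torus was at about (14.6, 7.6) and moved to about (15.7, 7.5).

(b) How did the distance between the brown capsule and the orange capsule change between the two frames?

-1.8

The distance was about 6.2 in the first image and 4.4 in the second, so they moved 1.8 units closer together.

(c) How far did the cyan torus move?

2.3

From (3.0, 5.6) to (1.8, 7.6), the cyan torus covered √(1.2² + 2.0²) ≈ 2.3 units.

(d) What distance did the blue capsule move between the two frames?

3.9

From (12.7, 8.4) to (15.3, 5.5), the blue capsule covered √(2.6² + 2.9²) ≈ 3.9 units.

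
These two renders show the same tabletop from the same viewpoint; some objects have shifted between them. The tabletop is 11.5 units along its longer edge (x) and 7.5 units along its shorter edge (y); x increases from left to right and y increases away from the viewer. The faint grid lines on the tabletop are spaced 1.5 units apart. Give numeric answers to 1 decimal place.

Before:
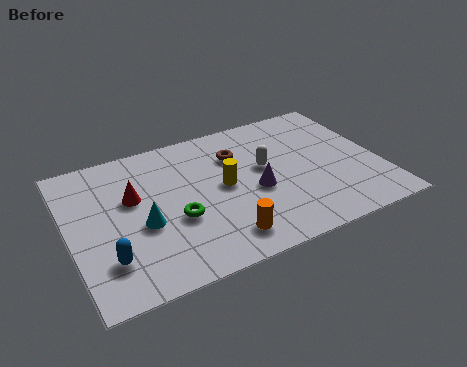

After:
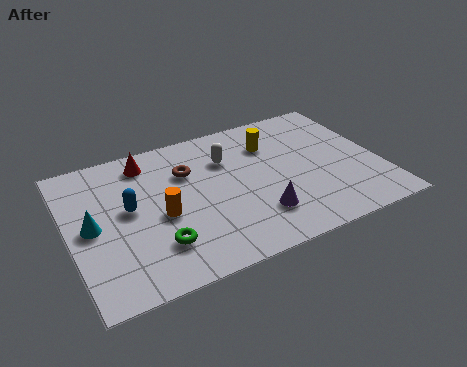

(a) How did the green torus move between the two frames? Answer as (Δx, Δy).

(-0.8, -1.0)

The green torus started near (3.8, 2.9) and ended near (3.0, 1.9).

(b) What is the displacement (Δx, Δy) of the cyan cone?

(-1.8, 0.6)

From the two frames, the cyan cone sits at roughly (2.6, 3.1) before and (0.8, 3.7) after.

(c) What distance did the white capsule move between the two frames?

1.6

The white capsule moved from about (7.3, 4.3) to (6.0, 5.3), a distance of √(1.3² + 1.0²) ≈ 1.6.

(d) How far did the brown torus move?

1.9

The brown torus was near (6.4, 5.4) before and (4.5, 5.2) after, so it travelled √(1.9² + 0.2²) ≈ 1.9 units.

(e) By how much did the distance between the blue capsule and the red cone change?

-0.6

They were about 3.0 units apart before and 2.4 after — 0.6 units closer together.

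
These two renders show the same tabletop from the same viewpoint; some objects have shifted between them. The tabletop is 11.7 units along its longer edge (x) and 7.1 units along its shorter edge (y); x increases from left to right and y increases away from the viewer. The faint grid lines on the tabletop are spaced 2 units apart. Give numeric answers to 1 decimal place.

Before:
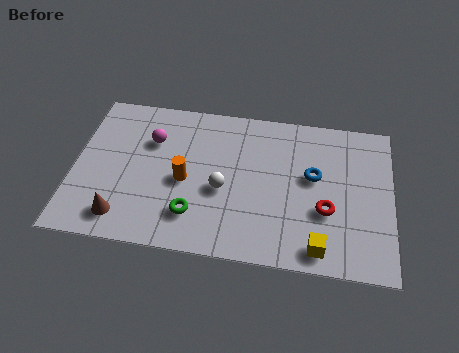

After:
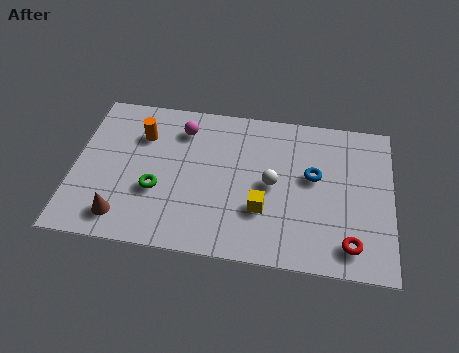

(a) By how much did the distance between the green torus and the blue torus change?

+1.0

The distance was about 4.9 in the first image and 5.9 in the second, so they moved 1.0 units further apart.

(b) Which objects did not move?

the brown cone and the blue torus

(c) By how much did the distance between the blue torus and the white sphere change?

-1.9

They were about 3.5 units apart before and 1.6 after — 1.9 units closer together.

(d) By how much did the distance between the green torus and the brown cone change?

-0.8

Before: roughly 2.6 units apart; after: 1.8. That's 0.8 units closer together.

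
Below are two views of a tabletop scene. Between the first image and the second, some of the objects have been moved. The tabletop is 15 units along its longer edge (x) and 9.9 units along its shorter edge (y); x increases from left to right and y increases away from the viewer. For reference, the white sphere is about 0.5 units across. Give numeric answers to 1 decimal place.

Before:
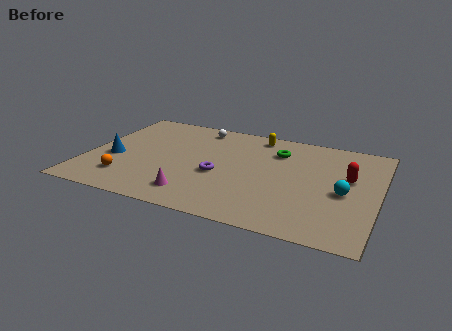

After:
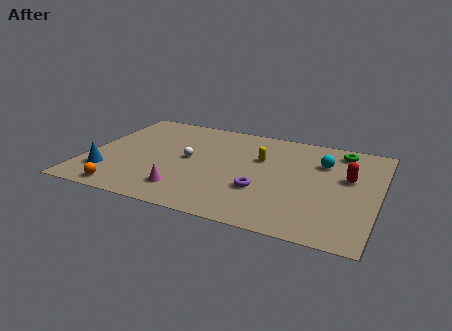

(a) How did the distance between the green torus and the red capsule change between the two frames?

-1.4

The distance was about 4.1 in the first image and 2.7 in the second, so they moved 1.4 units closer together.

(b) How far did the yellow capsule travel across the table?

2.3

The yellow capsule moved from about (8.4, 8.7) to (8.8, 6.4), a distance of √(0.4² + 2.3²) ≈ 2.3.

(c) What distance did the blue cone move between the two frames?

1.6

From (1.4, 4.0) to (1.3, 2.4), the blue cone covered √(0.1² + 1.6²) ≈ 1.6 units.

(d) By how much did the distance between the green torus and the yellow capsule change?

+2.7

They were about 1.8 units apart before and 4.5 after — 2.7 units further apart.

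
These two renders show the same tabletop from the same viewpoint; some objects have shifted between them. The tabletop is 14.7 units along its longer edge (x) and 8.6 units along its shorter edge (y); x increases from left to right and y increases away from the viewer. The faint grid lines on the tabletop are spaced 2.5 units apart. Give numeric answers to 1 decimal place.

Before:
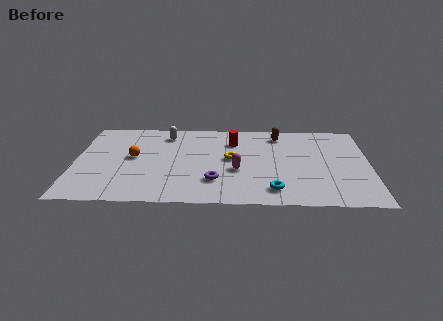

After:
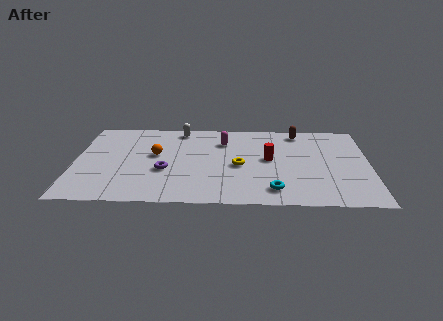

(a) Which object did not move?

the cyan torus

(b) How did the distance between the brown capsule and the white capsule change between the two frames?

+0.3

They were about 5.7 units apart before and 6.0 after — 0.3 units further apart.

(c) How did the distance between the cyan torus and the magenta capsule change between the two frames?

+2.9

The distance was about 2.6 in the first image and 5.5 in the second, so they moved 2.9 units further apart.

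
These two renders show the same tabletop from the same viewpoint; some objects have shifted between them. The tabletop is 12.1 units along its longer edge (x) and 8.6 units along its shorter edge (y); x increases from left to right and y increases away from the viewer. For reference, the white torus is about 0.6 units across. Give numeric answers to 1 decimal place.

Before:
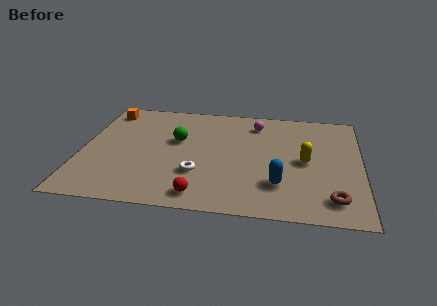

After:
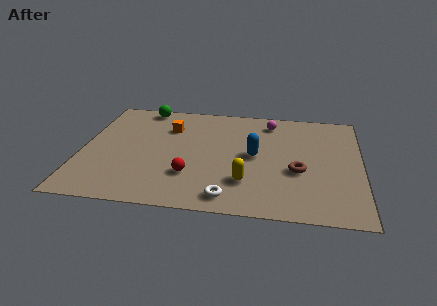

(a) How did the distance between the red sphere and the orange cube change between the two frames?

-3.7

Before: roughly 7.6 units apart; after: 3.9. That's 3.7 units closer together.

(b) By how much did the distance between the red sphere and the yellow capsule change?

-3.0

They were about 5.4 units apart before and 2.4 after — 3.0 units closer together.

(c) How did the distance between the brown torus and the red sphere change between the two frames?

-0.9

The distance was about 5.6 in the first image and 4.7 in the second, so they moved 0.9 units closer together.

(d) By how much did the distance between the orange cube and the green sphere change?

-1.8

The distance was about 3.8 in the first image and 2.0 in the second, so they moved 1.8 units closer together.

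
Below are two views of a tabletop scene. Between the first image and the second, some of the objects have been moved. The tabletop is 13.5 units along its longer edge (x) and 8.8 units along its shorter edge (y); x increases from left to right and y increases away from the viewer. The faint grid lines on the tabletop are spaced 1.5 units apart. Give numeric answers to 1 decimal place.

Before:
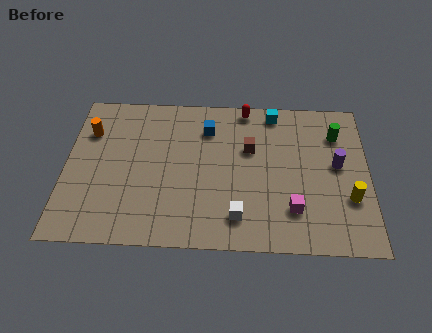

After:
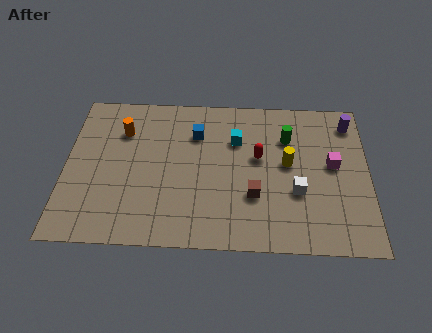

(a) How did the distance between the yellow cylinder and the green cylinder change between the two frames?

-2.2

The distance was about 3.7 in the first image and 1.5 in the second, so they moved 2.2 units closer together.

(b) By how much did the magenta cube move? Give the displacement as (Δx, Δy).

(1.8, 2.6)

The magenta cube was at about (10.1, 2.2) and moved to about (11.9, 4.8).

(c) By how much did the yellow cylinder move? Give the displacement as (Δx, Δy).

(-2.7, 1.9)

The yellow cylinder started near (12.6, 2.9) and ended near (9.9, 4.8).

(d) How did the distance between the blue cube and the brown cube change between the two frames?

+2.2

They were about 2.2 units apart before and 4.4 after — 2.2 units further apart.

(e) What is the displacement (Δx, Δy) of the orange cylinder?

(1.5, 0.1)

From the two frames, the orange cylinder sits at roughly (1.0, 6.3) before and (2.5, 6.4) after.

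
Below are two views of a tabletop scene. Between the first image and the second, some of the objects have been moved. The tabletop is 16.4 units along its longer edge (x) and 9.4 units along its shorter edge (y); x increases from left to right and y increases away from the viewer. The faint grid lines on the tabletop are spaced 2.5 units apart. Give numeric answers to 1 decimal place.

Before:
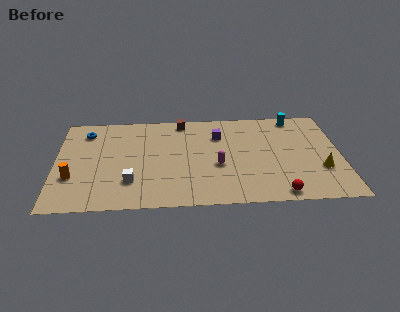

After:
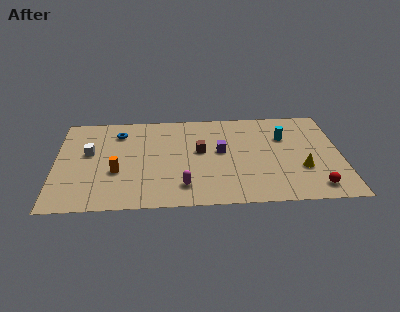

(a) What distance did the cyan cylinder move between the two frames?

2.1

The cyan cylinder was near (13.9, 8.4) before and (13.2, 6.4) after, so it travelled √(0.7² + 2.0²) ≈ 2.1 units.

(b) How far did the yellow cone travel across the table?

1.1

The yellow cone moved from about (15.2, 3.1) to (14.1, 3.2), a distance of √(1.1² + 0.1²) ≈ 1.1.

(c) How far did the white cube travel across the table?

3.8

The white cube moved from about (4.3, 2.5) to (1.9, 5.5), a distance of √(2.4² + 3.0²) ≈ 3.8.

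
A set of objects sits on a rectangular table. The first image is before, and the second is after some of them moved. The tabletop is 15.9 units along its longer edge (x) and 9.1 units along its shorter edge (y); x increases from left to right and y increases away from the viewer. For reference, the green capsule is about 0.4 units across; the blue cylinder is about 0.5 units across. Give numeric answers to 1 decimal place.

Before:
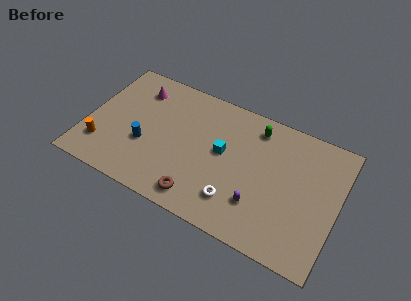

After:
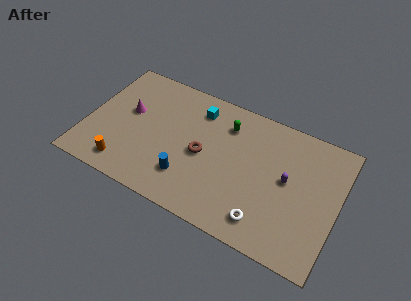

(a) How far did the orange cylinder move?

1.8

The orange cylinder moved from about (1.2, 2.2) to (2.8, 1.4), a distance of √(1.6² + 0.8²) ≈ 1.8.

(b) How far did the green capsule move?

1.9

From (10.4, 7.6) to (8.6, 7.0), the green capsule covered √(1.8² + 0.6²) ≈ 1.9 units.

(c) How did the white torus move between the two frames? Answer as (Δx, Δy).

(1.9, -0.5)

The white torus started near (9.8, 2.1) and ended near (11.7, 1.6).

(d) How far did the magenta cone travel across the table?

1.9

The magenta cone moved from about (2.8, 7.2) to (2.5, 5.3), a distance of √(0.3² + 1.9²) ≈ 1.9.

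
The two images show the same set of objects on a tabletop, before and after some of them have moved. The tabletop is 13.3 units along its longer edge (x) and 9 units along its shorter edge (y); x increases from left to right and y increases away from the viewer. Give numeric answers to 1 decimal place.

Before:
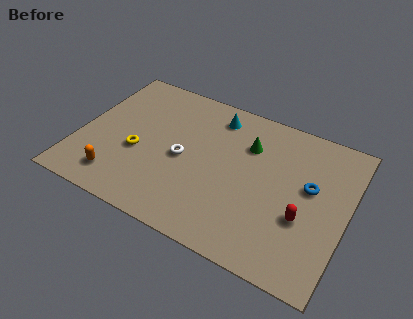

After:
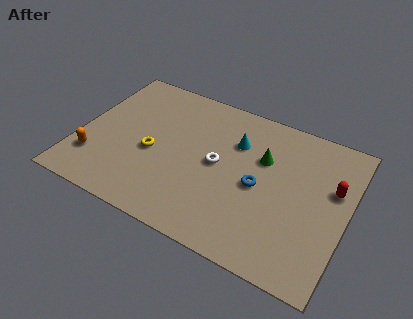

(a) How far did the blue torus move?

2.6

The blue torus moved from about (11.4, 5.2) to (9.0, 4.2), a distance of √(2.4² + 1.0²) ≈ 2.6.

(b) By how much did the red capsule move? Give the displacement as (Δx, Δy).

(1.2, 2.3)

From the two frames, the red capsule sits at roughly (11.3, 3.3) before and (12.5, 5.6) after.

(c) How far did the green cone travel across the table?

0.9

The green cone moved from about (8.2, 6.4) to (9.0, 5.9), a distance of √(0.8² + 0.5²) ≈ 0.9.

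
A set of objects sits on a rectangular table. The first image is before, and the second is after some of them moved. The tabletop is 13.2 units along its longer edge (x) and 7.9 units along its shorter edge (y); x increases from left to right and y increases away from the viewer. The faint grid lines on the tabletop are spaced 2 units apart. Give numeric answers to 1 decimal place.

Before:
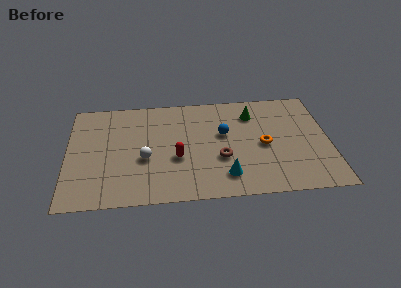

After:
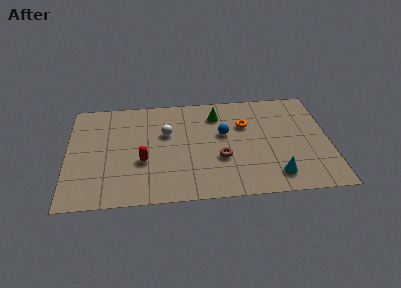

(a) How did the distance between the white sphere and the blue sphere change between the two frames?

-1.4

The distance was about 4.3 in the first image and 2.9 in the second, so they moved 1.4 units closer together.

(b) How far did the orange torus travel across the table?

1.8

From (9.9, 3.7) to (9.0, 5.3), the orange torus covered √(0.9² + 1.6²) ≈ 1.8 units.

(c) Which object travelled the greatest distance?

the cyan cone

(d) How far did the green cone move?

1.8

The green cone moved from about (9.4, 6.1) to (7.6, 6.2), a distance of √(1.8² + 0.1²) ≈ 1.8.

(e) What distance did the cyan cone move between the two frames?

2.5

The cyan cone was near (7.9, 1.6) before and (10.4, 1.4) after, so it travelled √(2.5² + 0.2²) ≈ 2.5 units.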